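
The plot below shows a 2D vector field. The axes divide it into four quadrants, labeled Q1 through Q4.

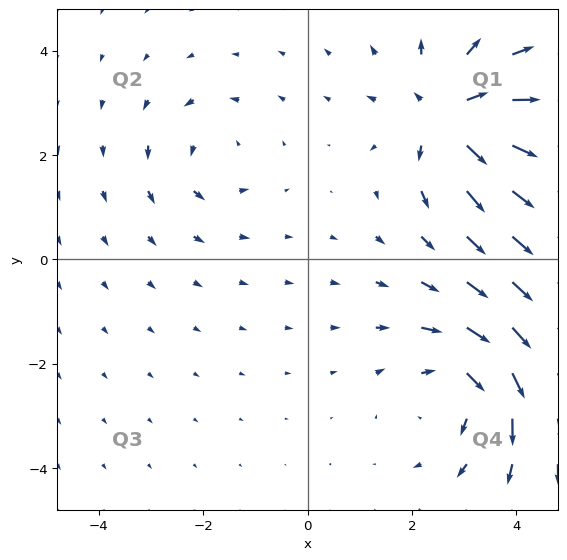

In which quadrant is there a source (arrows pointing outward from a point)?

Q1

The source sits at approximately (2.7, 2.8), which lies in quadrant Q1. The divergence there is about +5, positive as expected for a source.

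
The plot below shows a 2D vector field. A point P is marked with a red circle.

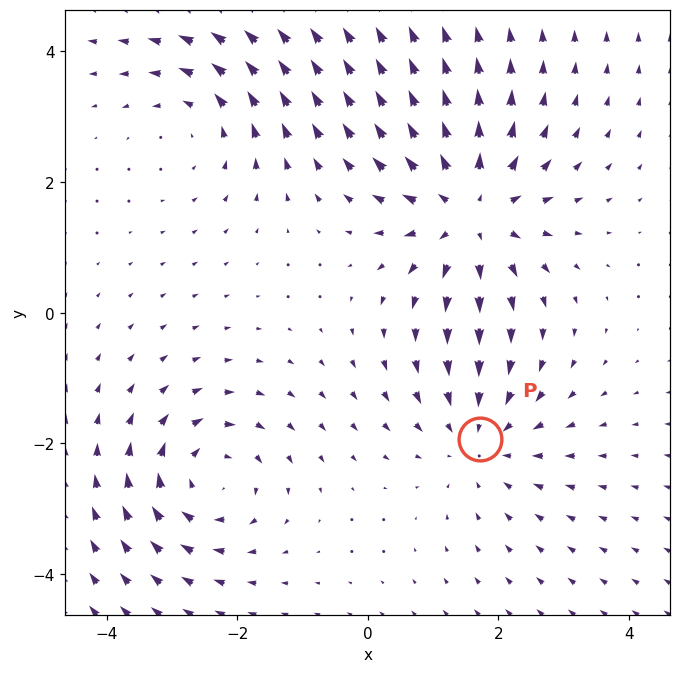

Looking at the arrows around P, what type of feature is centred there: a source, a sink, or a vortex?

At P (1.7, -1.9) the arrows converge inward. Divergence about -3, curl ≈0 — negative divergence with near-zero curl is a sink.

sink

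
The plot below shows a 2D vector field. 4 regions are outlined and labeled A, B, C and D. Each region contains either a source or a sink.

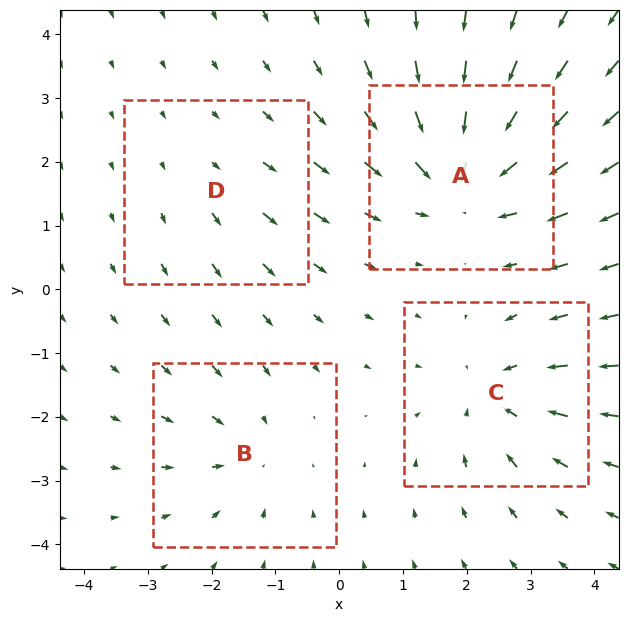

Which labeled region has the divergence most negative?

A

Divergence at each region's feature centre — A: about -6, B: about -3, C: about -4, D: about +2. Region A is most negative.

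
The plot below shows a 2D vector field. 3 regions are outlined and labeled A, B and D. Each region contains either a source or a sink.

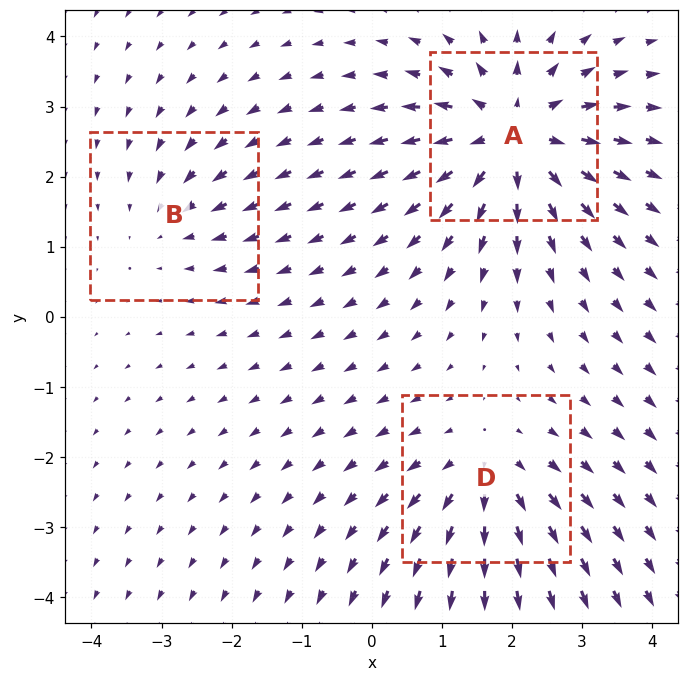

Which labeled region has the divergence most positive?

A

Divergence at each region's feature centre — A: about +5, B: about -2, D: about +3. Region A is most positive.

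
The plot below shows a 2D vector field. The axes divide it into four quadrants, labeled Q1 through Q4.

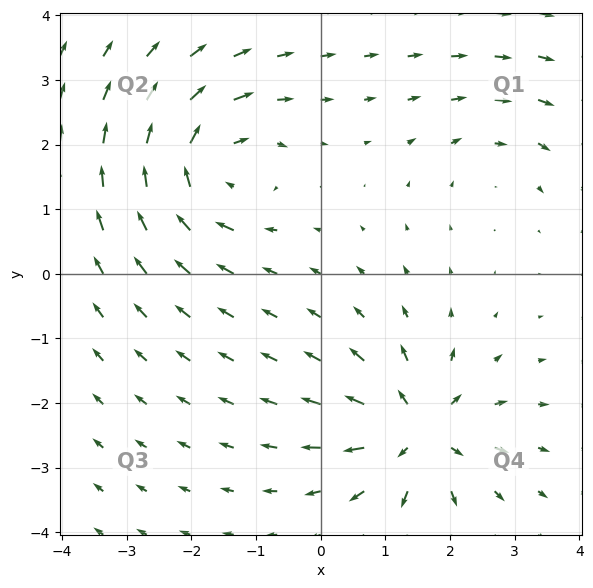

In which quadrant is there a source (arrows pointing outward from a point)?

Q4

The source sits at approximately (1.5, -2.4), which lies in quadrant Q4. The divergence there is about +7, positive as expected for a source.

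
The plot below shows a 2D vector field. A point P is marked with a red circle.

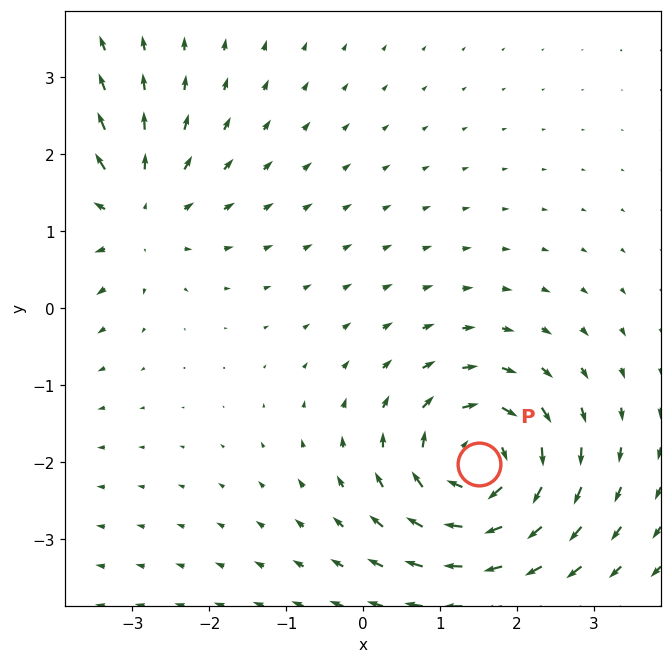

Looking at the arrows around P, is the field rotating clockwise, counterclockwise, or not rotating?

Near P at (1.5, -2.0) the arrows circulate clockwise. The curl (z-component) there is about -6; negative curl means clockwise rotation.

clockwise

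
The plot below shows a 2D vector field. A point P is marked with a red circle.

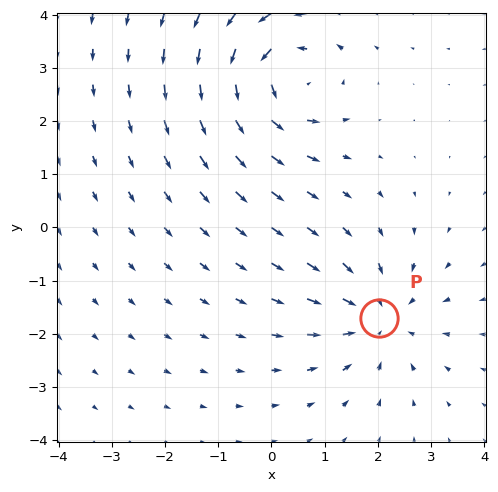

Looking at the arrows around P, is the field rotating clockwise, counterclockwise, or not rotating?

Near P at (2.0, -1.7) the arrows show no circulation. The curl there is ≈0.

not rotating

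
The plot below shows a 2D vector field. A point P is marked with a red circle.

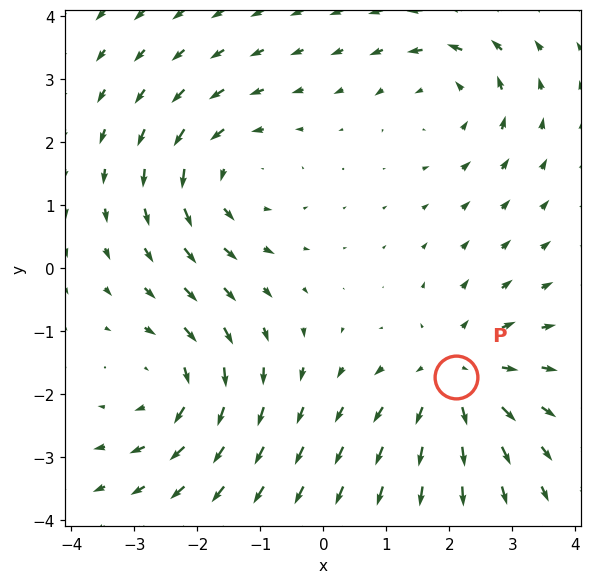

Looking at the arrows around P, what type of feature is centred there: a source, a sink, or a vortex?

source

At P (2.1, -1.7) the arrows spread outward. Divergence about +4, curl ≈0 — positive divergence with near-zero curl is a source.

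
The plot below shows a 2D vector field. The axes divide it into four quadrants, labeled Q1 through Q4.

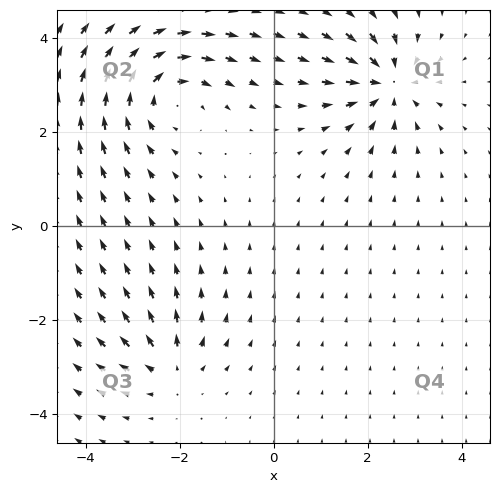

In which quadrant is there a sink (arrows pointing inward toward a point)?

The sink sits at approximately (2.4, 3.0), which lies in quadrant Q1. The divergence there is about -5, negative as expected for a sink.

Q1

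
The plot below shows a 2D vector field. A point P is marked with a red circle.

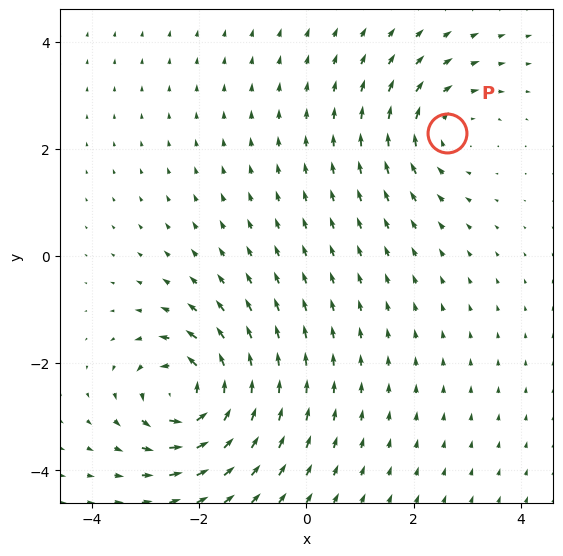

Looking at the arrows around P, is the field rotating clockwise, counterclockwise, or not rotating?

clockwise

Near P at (2.6, 2.3) the arrows circulate clockwise. The curl (z-component) there is about -2; negative curl means clockwise rotation.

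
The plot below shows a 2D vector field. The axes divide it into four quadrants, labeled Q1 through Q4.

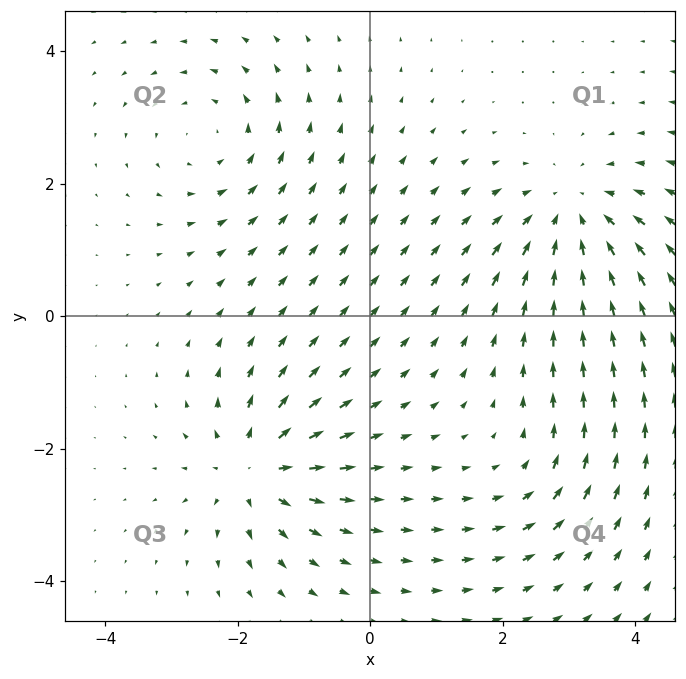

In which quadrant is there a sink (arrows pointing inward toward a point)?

The sink sits at approximately (3.1, 1.5), which lies in quadrant Q1. The divergence there is about -4, negative as expected for a sink.

Q1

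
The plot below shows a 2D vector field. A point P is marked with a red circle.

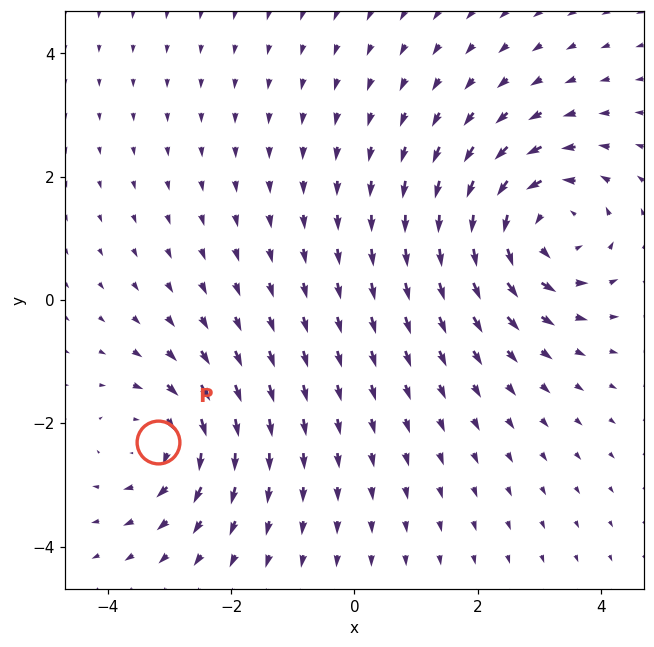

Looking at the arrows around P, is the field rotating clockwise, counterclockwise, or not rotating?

Near P at (-3.2, -2.3) the arrows circulate clockwise. The curl (z-component) there is about -4; negative curl means clockwise rotation.

clockwise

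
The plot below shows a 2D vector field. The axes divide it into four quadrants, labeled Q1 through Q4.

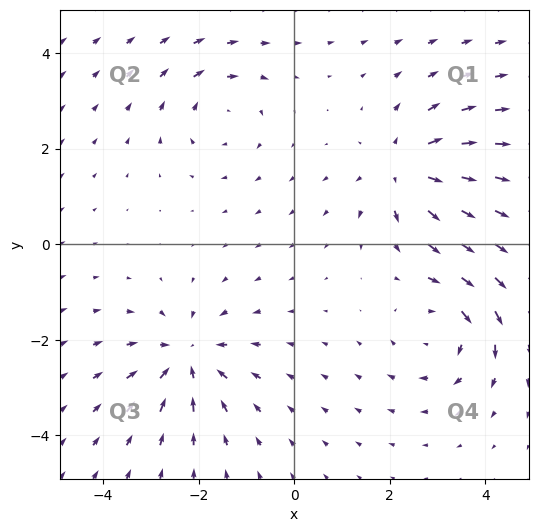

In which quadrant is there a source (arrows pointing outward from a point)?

Q1

The source sits at approximately (2.3, 1.6), which lies in quadrant Q1. The divergence there is about +4, positive as expected for a source.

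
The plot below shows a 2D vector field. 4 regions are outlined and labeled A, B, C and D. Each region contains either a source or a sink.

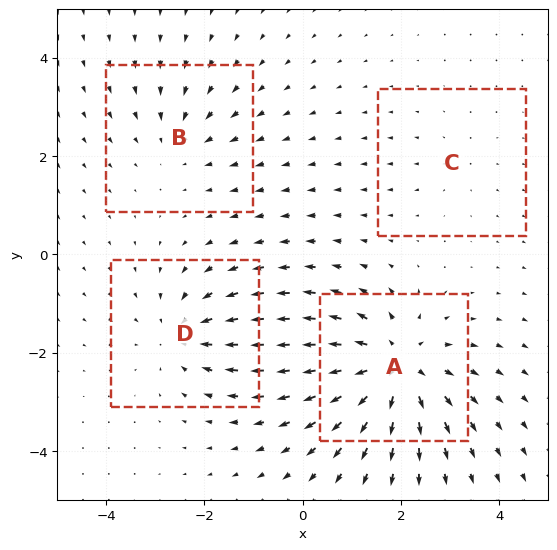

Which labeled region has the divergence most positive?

A

Divergence at each region's feature centre — A: about +7, B: about -3, C: about +2, D: about -4. Region A is most positive.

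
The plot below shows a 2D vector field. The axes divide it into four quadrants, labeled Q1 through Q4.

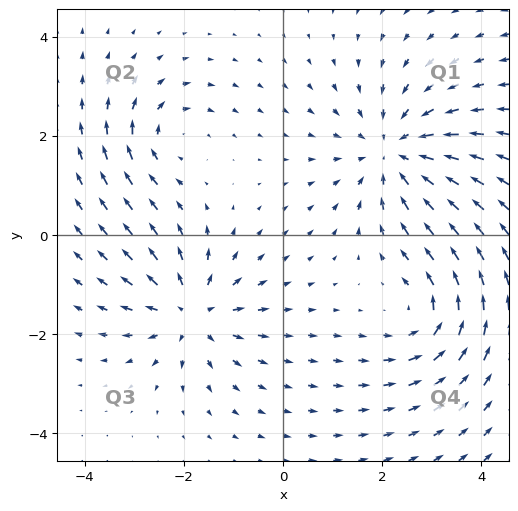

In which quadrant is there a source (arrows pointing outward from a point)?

Q3

The source sits at approximately (-1.8, -1.6), which lies in quadrant Q3. The divergence there is about +4, positive as expected for a source.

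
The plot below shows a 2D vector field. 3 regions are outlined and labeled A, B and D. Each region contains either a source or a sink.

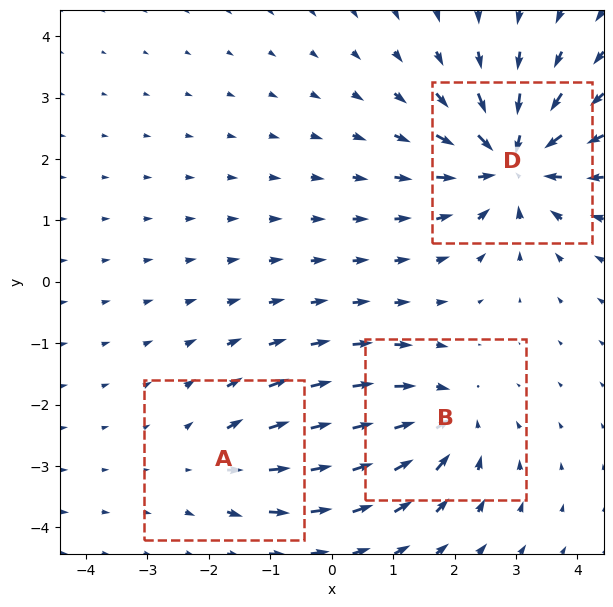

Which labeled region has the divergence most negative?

D

Divergence at each region's feature centre — A: about +2, B: about -3, D: about -5. Region D is most negative.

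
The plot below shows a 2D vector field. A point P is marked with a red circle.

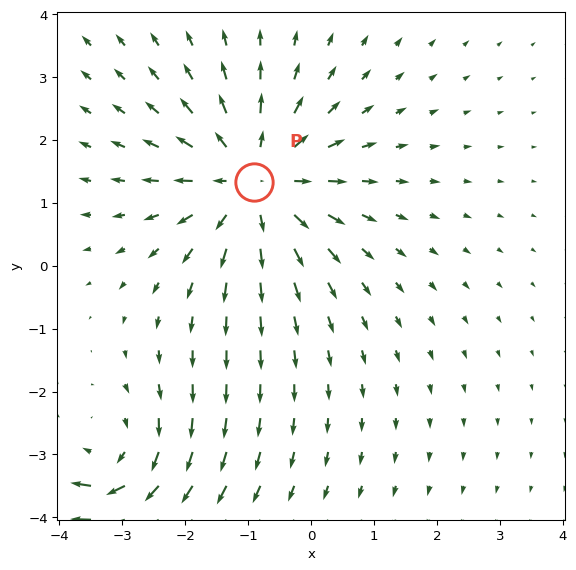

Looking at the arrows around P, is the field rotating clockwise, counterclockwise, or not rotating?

Near P at (-0.9, 1.3) the arrows show no circulation. The curl there is ≈0.

not rotating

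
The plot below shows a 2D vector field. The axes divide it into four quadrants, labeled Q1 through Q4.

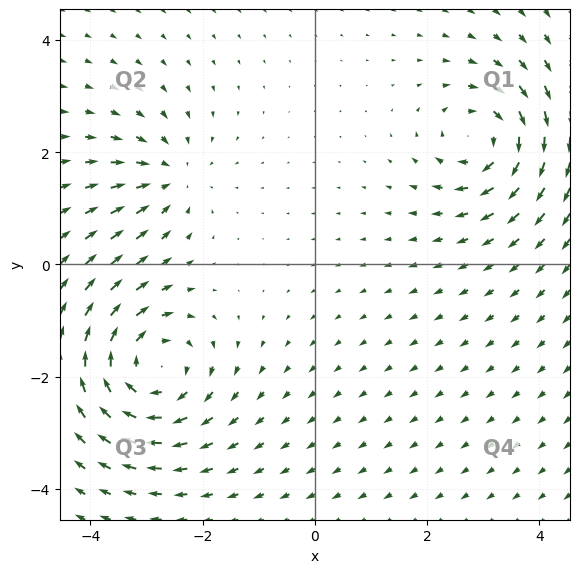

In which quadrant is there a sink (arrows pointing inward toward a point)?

The sink sits at approximately (-2.6, 1.6), which lies in quadrant Q2. The divergence there is about -3, negative as expected for a sink.

Q2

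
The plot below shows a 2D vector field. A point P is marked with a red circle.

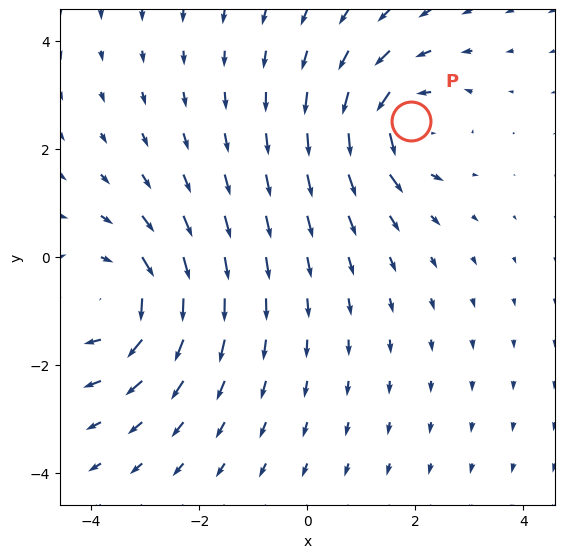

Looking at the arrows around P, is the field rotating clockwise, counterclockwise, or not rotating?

counterclockwise

Near P at (1.9, 2.5) the arrows circulate counterclockwise. The curl (z-component) there is about +5; positive curl means counterclockwise rotation.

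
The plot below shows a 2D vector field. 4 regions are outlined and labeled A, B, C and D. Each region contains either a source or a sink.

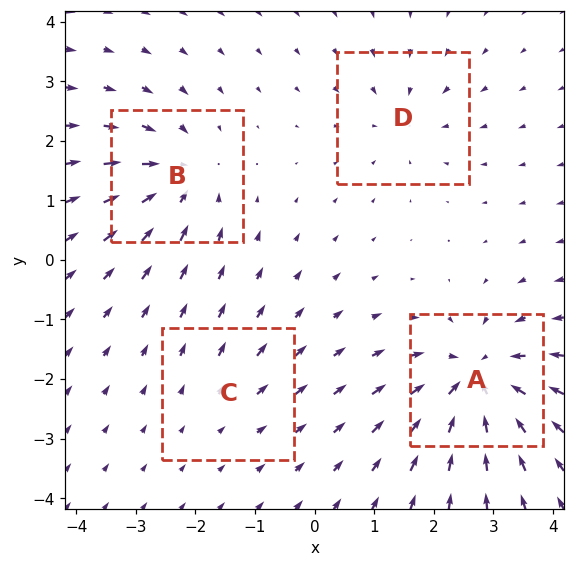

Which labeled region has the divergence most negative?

Divergence at each region's feature centre — A: about -8, B: about -6, C: about +2, D: about -4. Region A is most negative.

A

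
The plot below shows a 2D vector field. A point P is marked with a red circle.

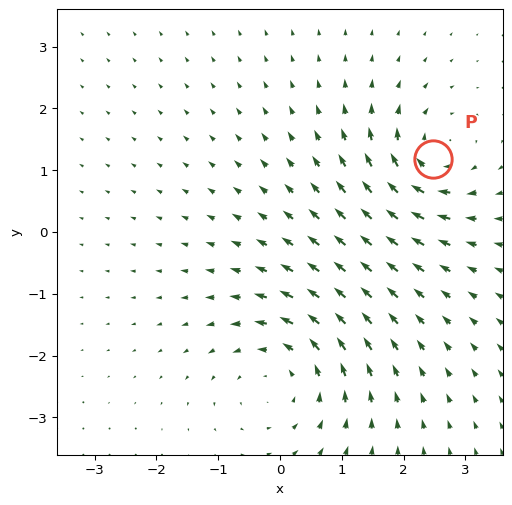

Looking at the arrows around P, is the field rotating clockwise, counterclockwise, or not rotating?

Near P at (2.5, 1.2) the arrows circulate clockwise. The curl (z-component) there is about -5; negative curl means clockwise rotation.

clockwise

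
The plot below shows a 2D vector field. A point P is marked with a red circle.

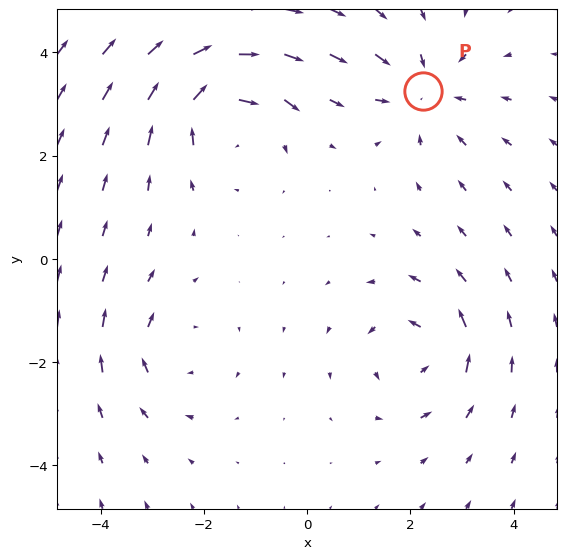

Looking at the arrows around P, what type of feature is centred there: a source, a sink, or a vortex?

At P (2.3, 3.3) the arrows converge inward. Divergence about -4, curl ≈0 — negative divergence with near-zero curl is a sink.

sink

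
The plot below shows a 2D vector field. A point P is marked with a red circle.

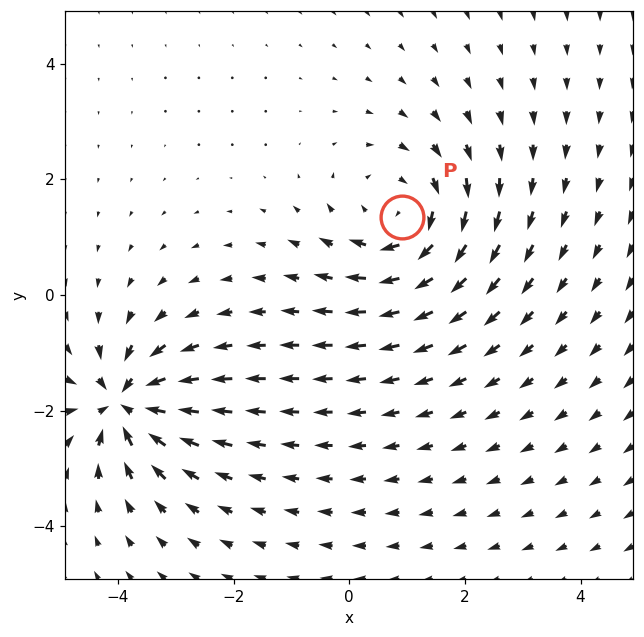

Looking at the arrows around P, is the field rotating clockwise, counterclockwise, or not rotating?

Near P at (0.9, 1.4) the arrows circulate clockwise. The curl (z-component) there is about -3; negative curl means clockwise rotation.

clockwise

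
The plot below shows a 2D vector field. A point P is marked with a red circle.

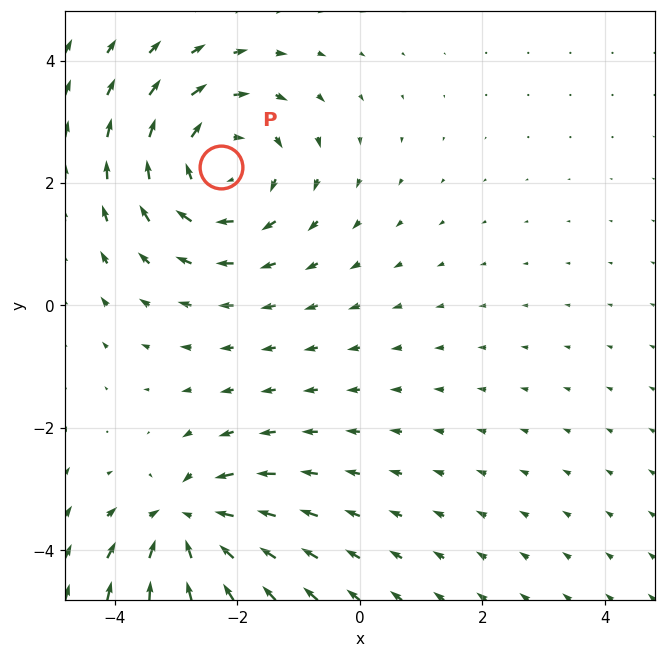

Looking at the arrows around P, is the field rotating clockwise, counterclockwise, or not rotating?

clockwise

Near P at (-2.3, 2.3) the arrows circulate clockwise. The curl (z-component) there is about -4; negative curl means clockwise rotation.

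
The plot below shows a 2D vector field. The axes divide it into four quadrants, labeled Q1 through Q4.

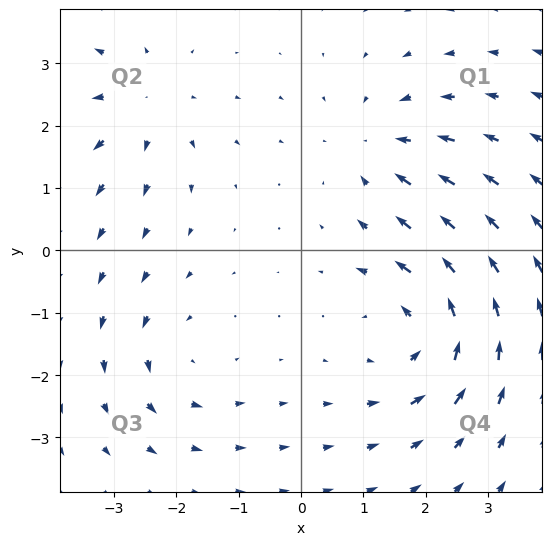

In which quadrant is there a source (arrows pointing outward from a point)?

The source sits at approximately (-2.5, 2.4), which lies in quadrant Q2. The divergence there is about +3, positive as expected for a source.

Q2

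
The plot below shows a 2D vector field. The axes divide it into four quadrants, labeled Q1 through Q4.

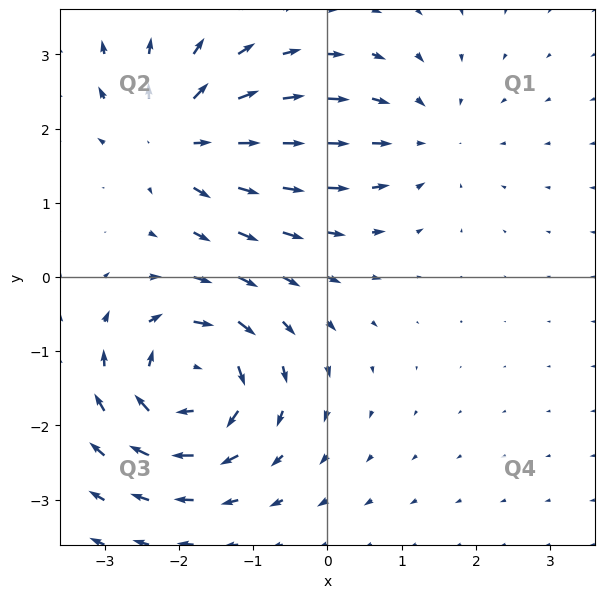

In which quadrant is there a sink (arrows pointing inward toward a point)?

Q1

The sink sits at approximately (1.3, 1.9), which lies in quadrant Q1. The divergence there is about -3, negative as expected for a sink.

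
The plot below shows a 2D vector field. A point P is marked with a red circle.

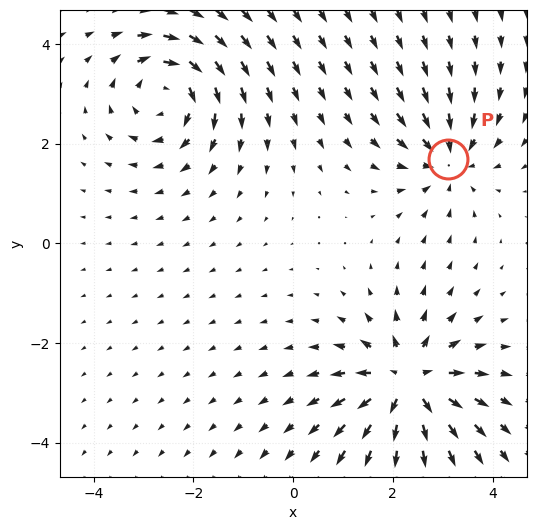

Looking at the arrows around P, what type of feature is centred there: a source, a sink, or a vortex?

sink

At P (3.1, 1.7) the arrows converge inward. Divergence about -4, curl ≈0 — negative divergence with near-zero curl is a sink.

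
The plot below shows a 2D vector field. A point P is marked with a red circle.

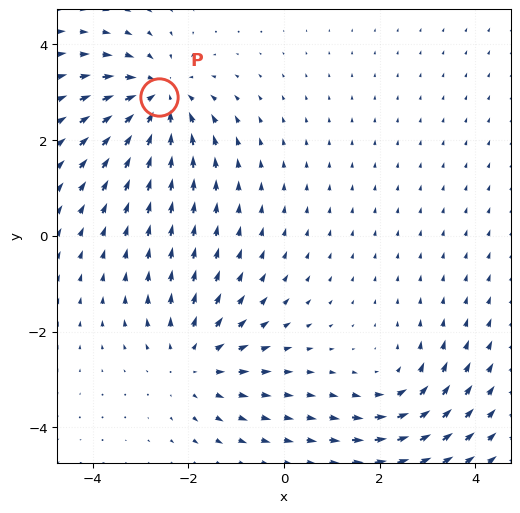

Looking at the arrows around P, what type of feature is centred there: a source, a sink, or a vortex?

At P (-2.6, 2.9) the arrows converge inward. Divergence about -4, curl ≈0 — negative divergence with near-zero curl is a sink.

sink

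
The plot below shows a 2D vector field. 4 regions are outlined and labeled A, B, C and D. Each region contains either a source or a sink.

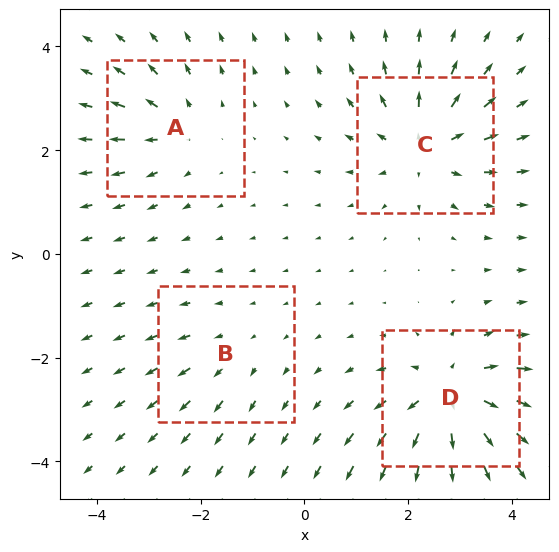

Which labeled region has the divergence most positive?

D

Divergence at each region's feature centre — A: about +4, B: about +2, C: about +6, D: about +7. Region D is most positive.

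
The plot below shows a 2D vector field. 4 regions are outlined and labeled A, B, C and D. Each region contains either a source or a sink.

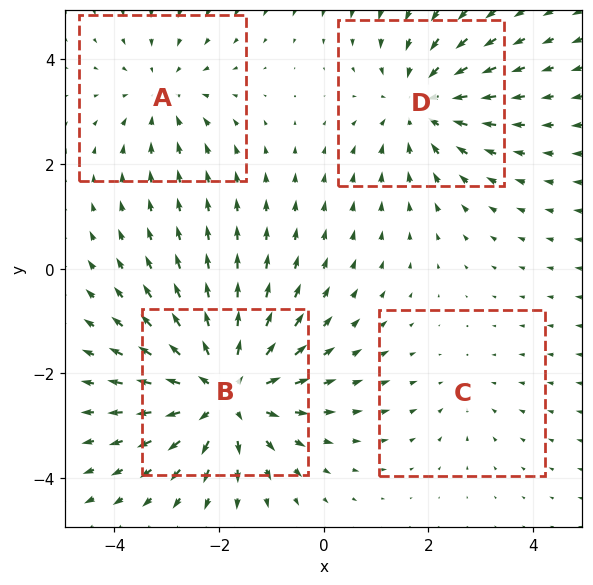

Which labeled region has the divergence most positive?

Divergence at each region's feature centre — A: about -3, B: about +6, C: about -2, D: about -4. Region B is most positive.

B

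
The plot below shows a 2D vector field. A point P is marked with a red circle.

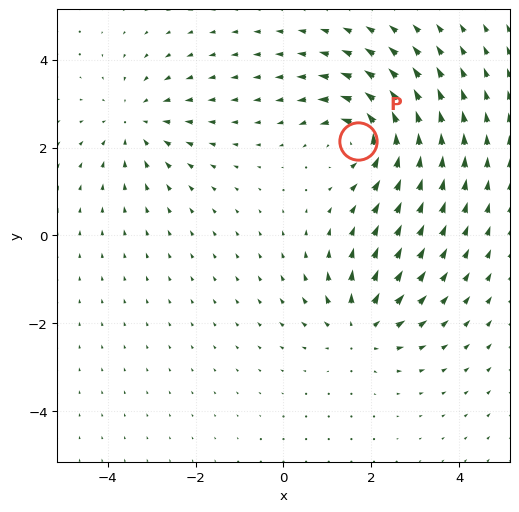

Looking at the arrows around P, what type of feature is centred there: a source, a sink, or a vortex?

At P (1.7, 2.2) the arrows circulate counterclockwise. Divergence ≈0, curl about +6 — near-zero divergence with nonzero curl is a vortex.

vortex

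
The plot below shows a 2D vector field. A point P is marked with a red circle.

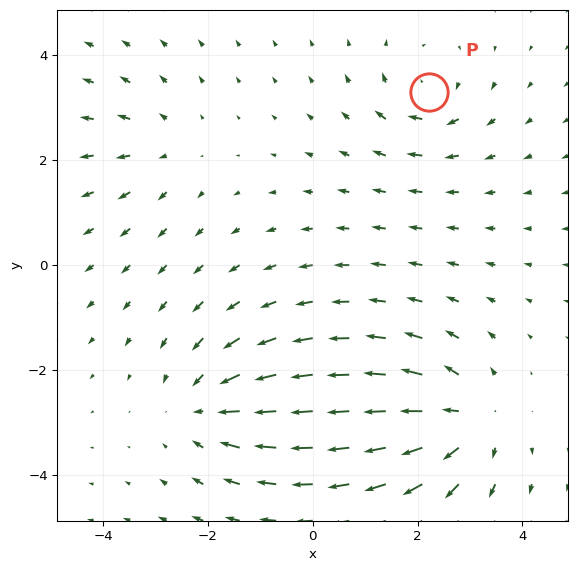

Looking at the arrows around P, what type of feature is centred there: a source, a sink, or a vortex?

vortex

At P (2.2, 3.3) the arrows circulate clockwise. Divergence ≈0, curl about -4 — near-zero divergence with nonzero curl is a vortex.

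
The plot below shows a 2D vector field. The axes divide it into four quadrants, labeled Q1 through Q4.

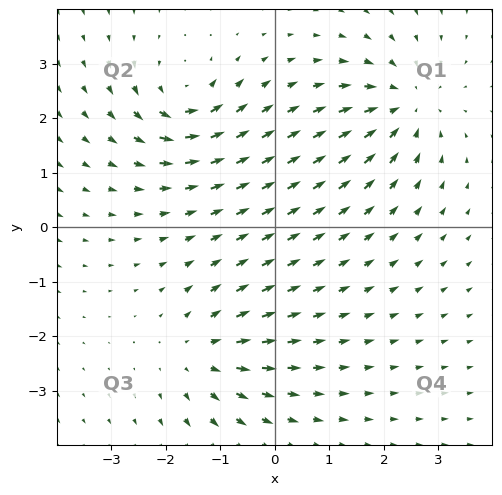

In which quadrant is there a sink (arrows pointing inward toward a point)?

The sink sits at approximately (2.4, 2.2), which lies in quadrant Q1. The divergence there is about -5, negative as expected for a sink.

Q1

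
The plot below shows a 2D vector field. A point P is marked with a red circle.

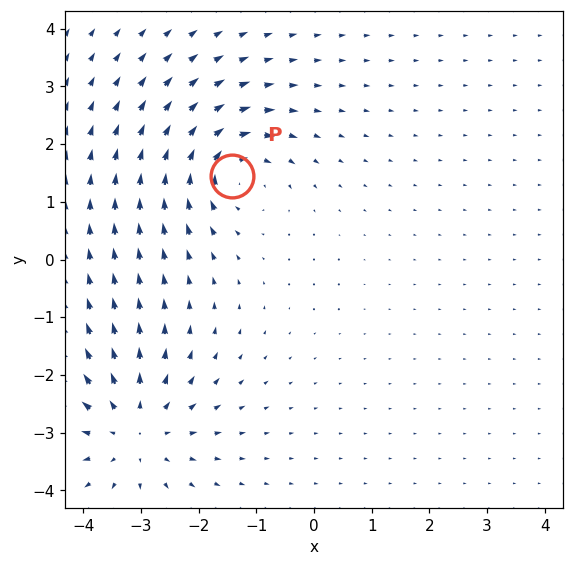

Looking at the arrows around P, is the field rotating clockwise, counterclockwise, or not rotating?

clockwise

Near P at (-1.4, 1.5) the arrows circulate clockwise. The curl (z-component) there is about -3; negative curl means clockwise rotation.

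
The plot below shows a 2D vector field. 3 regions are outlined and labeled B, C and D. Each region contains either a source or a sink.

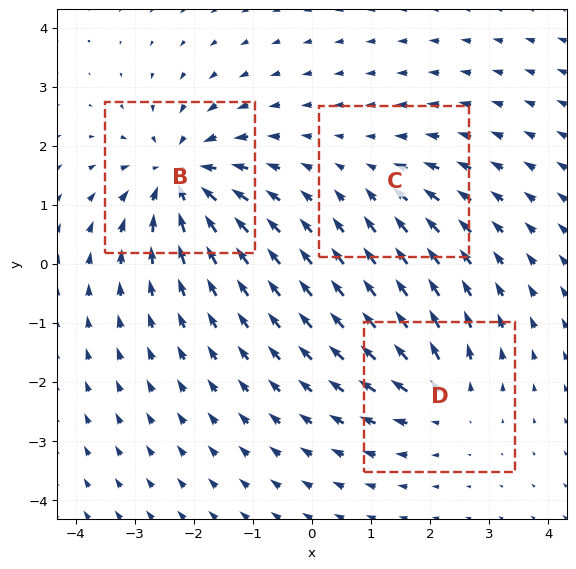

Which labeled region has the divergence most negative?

Divergence at each region's feature centre — B: about -6, C: about -2, D: about +4. Region B is most negative.

B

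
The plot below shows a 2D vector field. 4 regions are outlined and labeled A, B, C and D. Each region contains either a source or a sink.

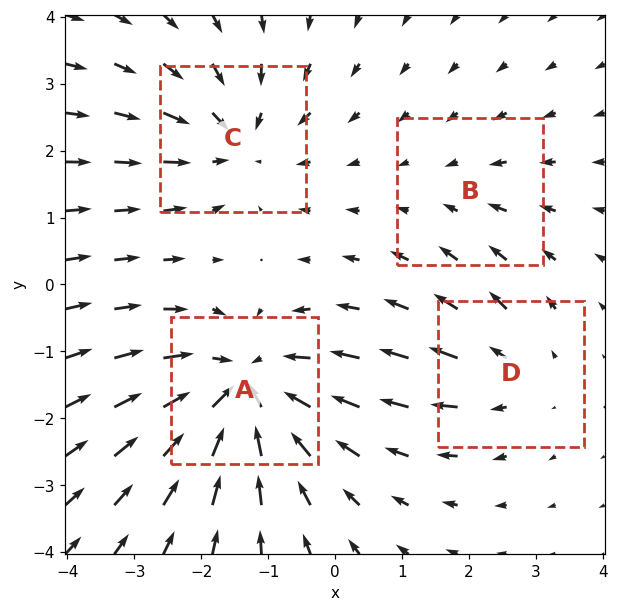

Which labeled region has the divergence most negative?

Divergence at each region's feature centre — A: about -6, B: about -2, C: about -4, D: about +3. Region A is most negative.

A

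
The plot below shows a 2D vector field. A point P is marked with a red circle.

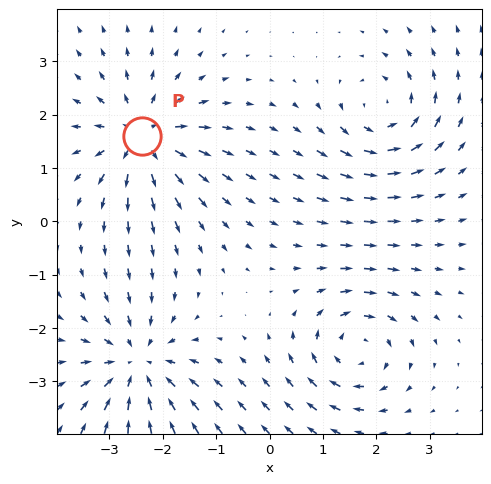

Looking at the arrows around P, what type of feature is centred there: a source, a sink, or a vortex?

source

At P (-2.4, 1.6) the arrows spread outward. Divergence about +5, curl ≈0 — positive divergence with near-zero curl is a source.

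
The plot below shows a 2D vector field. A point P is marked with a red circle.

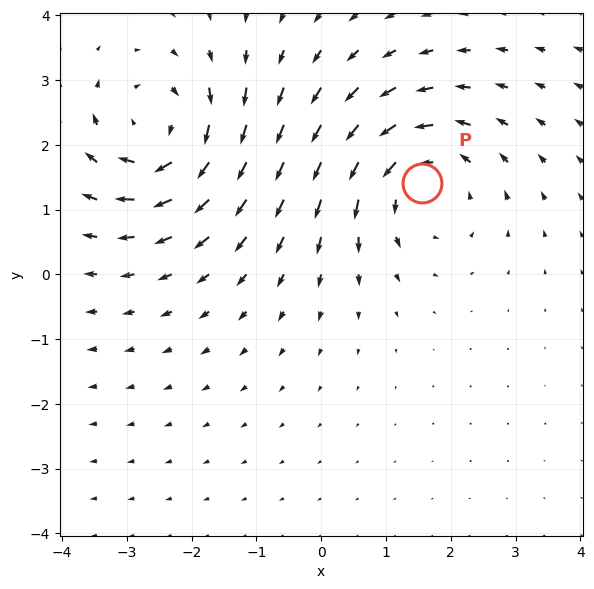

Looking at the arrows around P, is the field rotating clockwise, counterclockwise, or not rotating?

counterclockwise

Near P at (1.6, 1.4) the arrows circulate counterclockwise. The curl (z-component) there is about +2; positive curl means counterclockwise rotation.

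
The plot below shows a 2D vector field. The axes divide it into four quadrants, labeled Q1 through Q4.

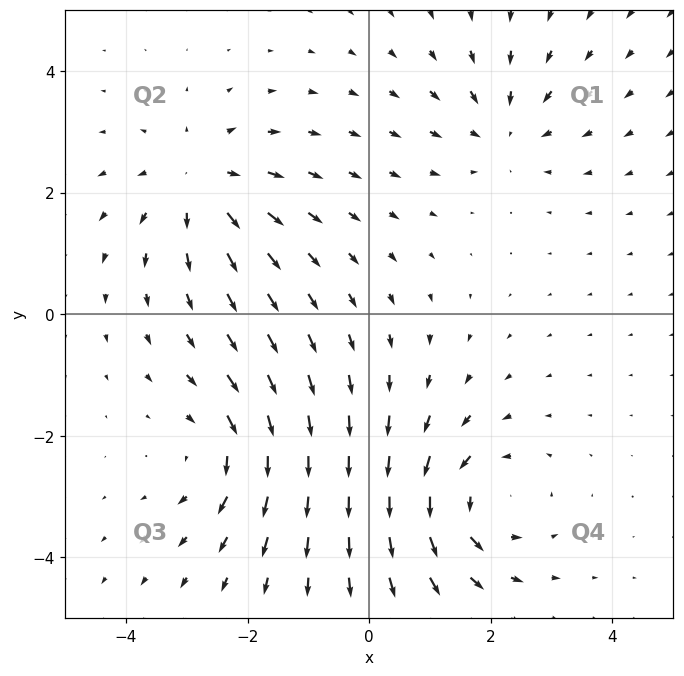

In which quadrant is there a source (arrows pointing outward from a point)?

The source sits at approximately (-2.8, 2.2), which lies in quadrant Q2. The divergence there is about +4, positive as expected for a source.

Q2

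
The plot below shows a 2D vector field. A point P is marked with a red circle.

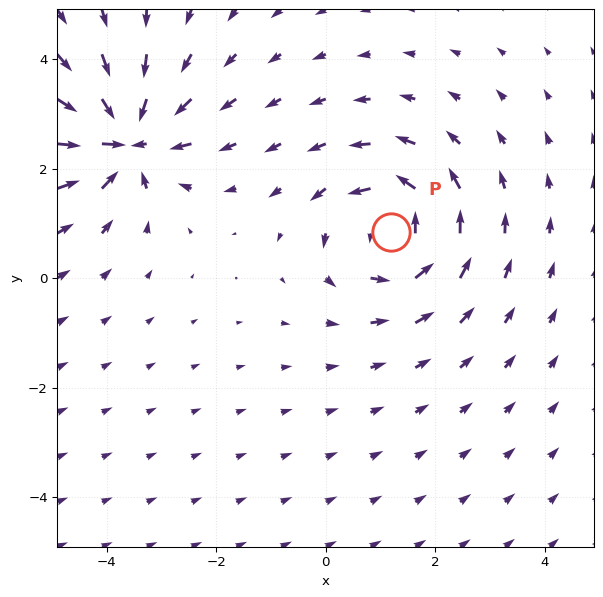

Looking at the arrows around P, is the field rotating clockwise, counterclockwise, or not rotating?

Near P at (1.2, 0.8) the arrows circulate counterclockwise. The curl (z-component) there is about +5; positive curl means counterclockwise rotation.

counterclockwise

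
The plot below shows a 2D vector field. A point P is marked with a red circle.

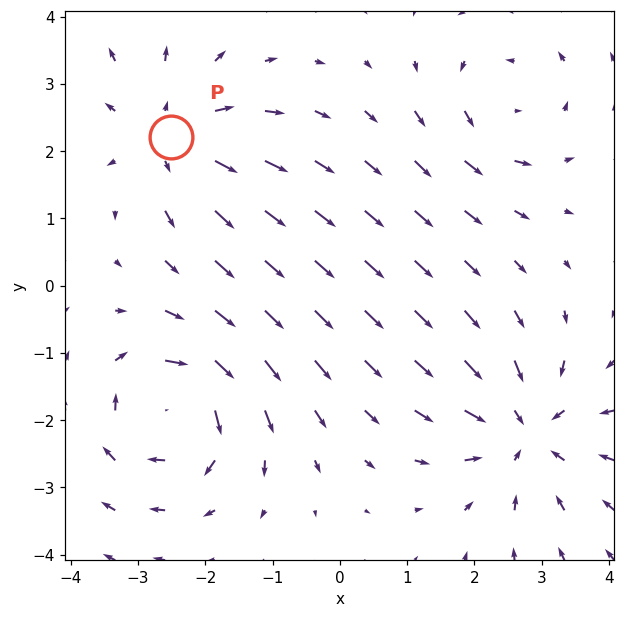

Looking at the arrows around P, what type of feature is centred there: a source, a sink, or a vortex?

At P (-2.5, 2.2) the arrows spread outward. Divergence about +4, curl ≈0 — positive divergence with near-zero curl is a source.

source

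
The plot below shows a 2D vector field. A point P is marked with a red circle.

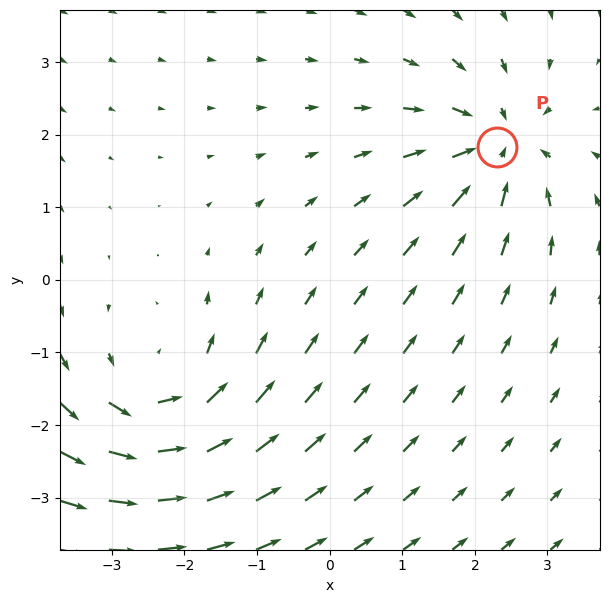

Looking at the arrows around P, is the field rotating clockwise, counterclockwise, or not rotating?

Near P at (2.3, 1.8) the arrows show no circulation. The curl there is ≈0.

not rotating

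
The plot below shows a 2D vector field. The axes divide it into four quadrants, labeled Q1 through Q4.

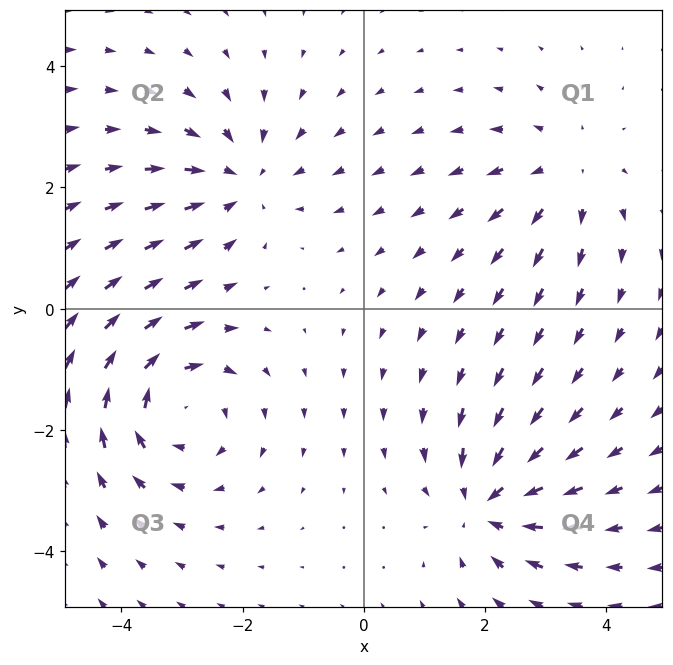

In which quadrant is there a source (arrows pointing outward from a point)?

Q1

The source sits at approximately (3.3, 2.2), which lies in quadrant Q1. The divergence there is about +3, positive as expected for a source.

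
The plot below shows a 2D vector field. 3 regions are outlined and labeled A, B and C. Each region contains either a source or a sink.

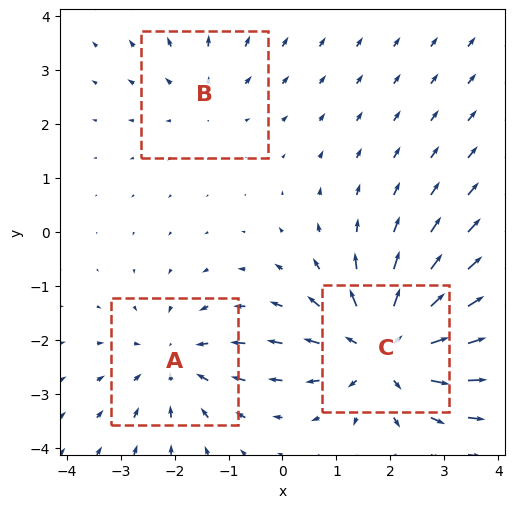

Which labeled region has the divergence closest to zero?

B

Divergence at each region's feature centre — A: about -3, B: about +2, C: about +5. Region B is closest to zero.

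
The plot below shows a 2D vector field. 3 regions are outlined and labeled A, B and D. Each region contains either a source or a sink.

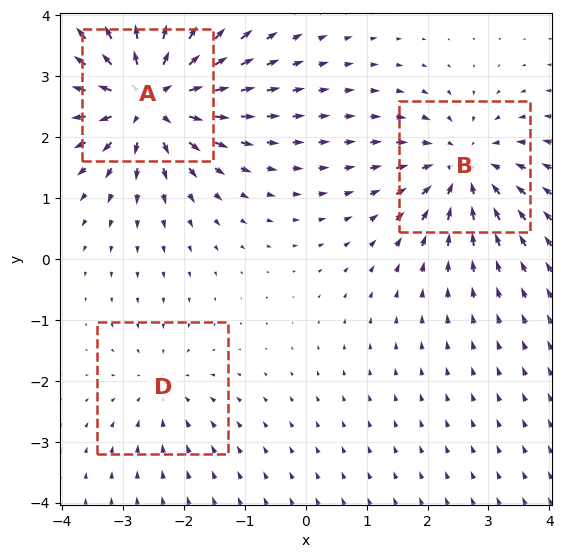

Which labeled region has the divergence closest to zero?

Divergence at each region's feature centre — A: about +5, B: about -4, D: about -2. Region D is closest to zero.

D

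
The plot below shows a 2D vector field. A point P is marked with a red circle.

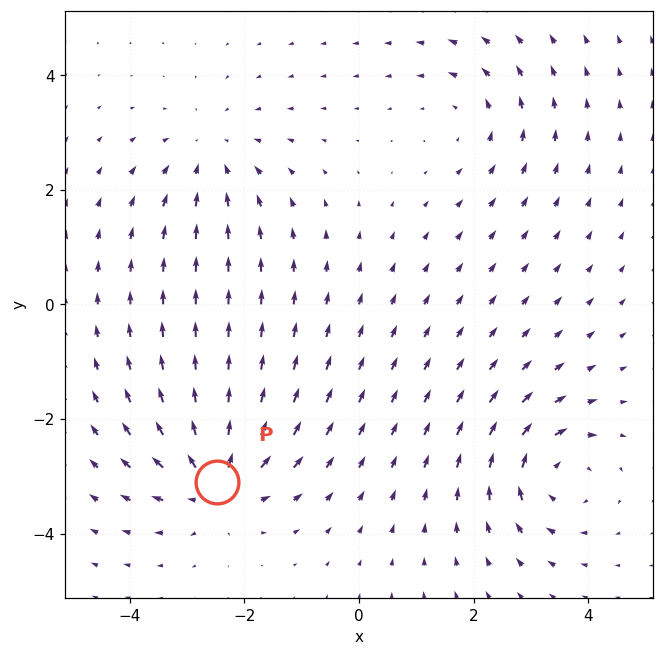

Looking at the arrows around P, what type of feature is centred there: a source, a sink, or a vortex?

source

At P (-2.5, -3.1) the arrows spread outward. Divergence about +6, curl ≈0 — positive divergence with near-zero curl is a source.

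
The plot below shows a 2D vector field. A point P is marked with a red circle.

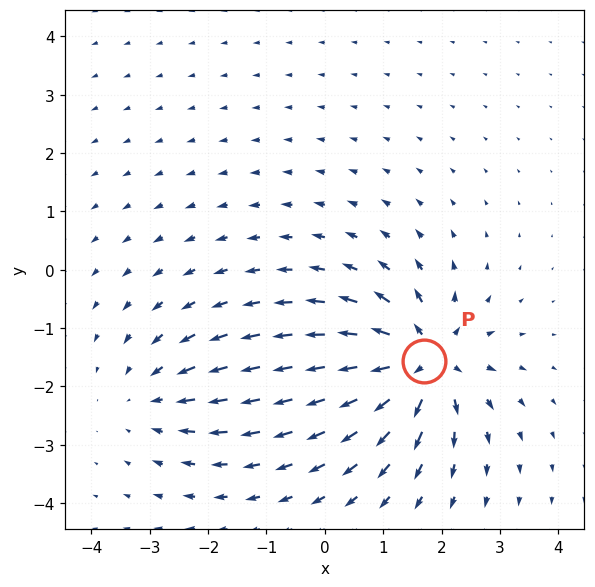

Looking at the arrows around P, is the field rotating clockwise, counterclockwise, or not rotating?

not rotating

Near P at (1.7, -1.6) the arrows show no circulation. The curl there is ≈0.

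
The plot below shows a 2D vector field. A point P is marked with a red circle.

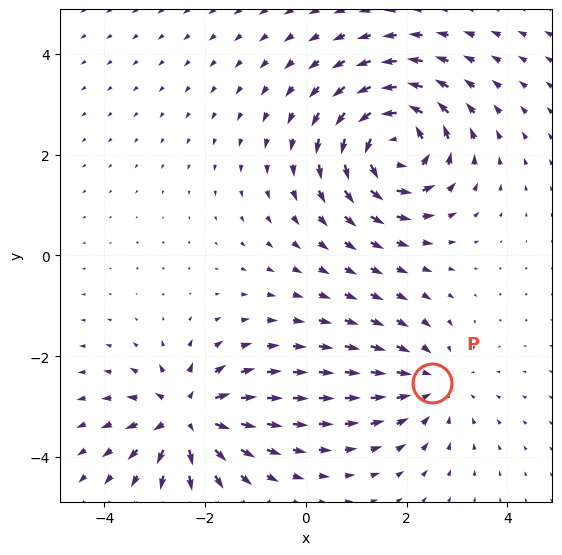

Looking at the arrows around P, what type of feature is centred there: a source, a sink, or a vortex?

sink

At P (2.5, -2.5) the arrows converge inward. Divergence about -3, curl ≈0 — negative divergence with near-zero curl is a sink.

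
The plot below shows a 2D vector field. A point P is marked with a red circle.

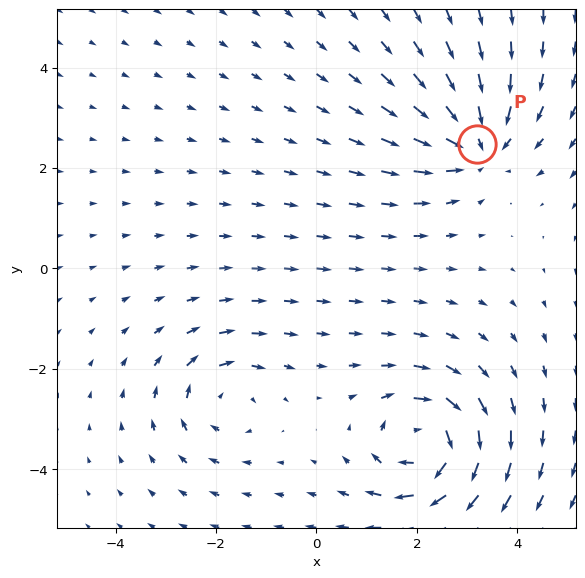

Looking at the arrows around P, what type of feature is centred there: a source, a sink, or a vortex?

At P (3.2, 2.5) the arrows converge inward. Divergence about -5, curl ≈0 — negative divergence with near-zero curl is a sink.

sink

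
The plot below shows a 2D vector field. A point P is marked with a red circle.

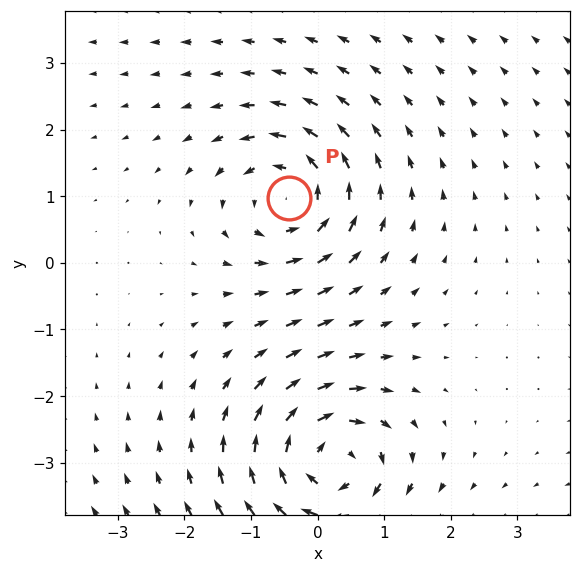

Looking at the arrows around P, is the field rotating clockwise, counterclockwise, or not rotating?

counterclockwise

Near P at (-0.4, 1.0) the arrows circulate counterclockwise. The curl (z-component) there is about +4; positive curl means counterclockwise rotation.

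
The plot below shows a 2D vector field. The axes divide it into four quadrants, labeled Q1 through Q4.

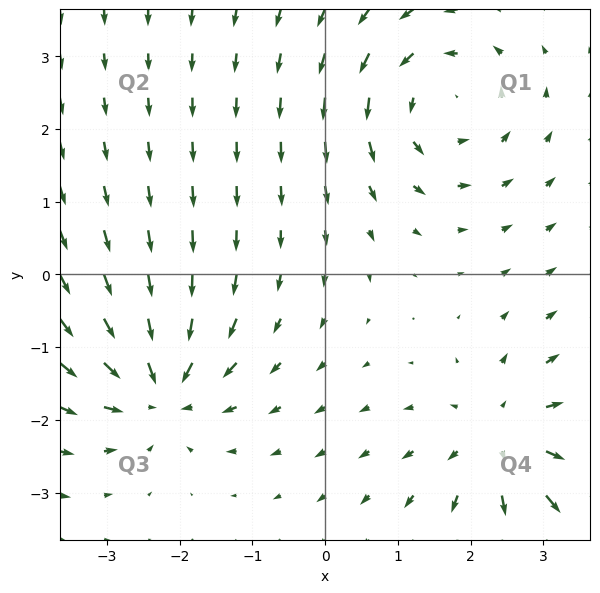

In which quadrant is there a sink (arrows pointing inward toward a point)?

Q3

The sink sits at approximately (-2.3, -1.6), which lies in quadrant Q3. The divergence there is about -5, negative as expected for a sink.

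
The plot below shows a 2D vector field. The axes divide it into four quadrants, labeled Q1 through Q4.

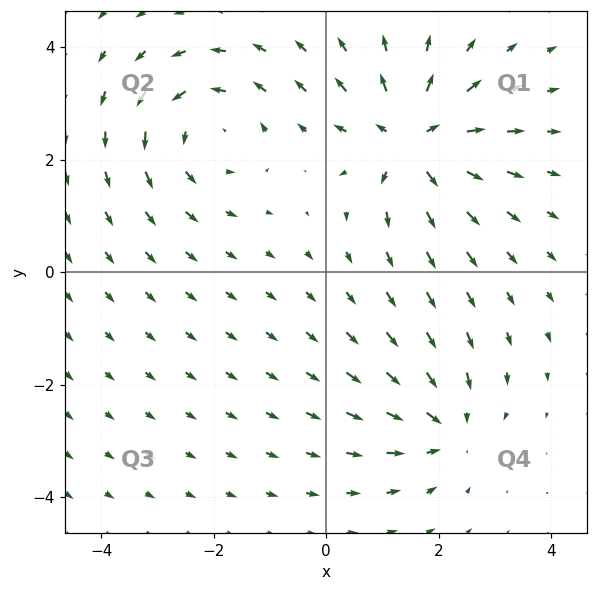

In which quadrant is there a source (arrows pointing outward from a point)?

The source sits at approximately (1.5, 2.3), which lies in quadrant Q1. The divergence there is about +5, positive as expected for a source.

Q1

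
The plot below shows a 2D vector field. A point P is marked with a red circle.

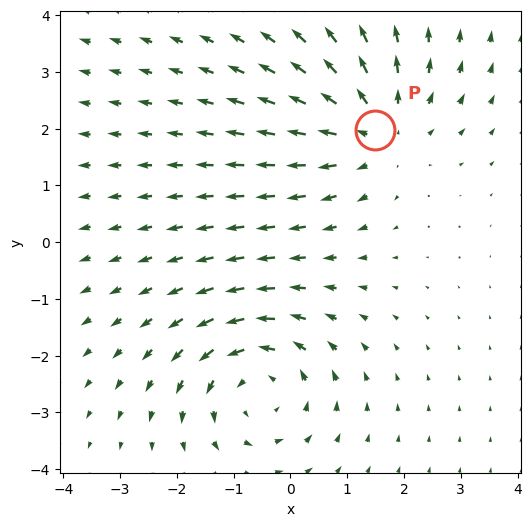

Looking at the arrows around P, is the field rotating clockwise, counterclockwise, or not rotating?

not rotating

Near P at (1.5, 2.0) the arrows show no circulation. The curl there is ≈0.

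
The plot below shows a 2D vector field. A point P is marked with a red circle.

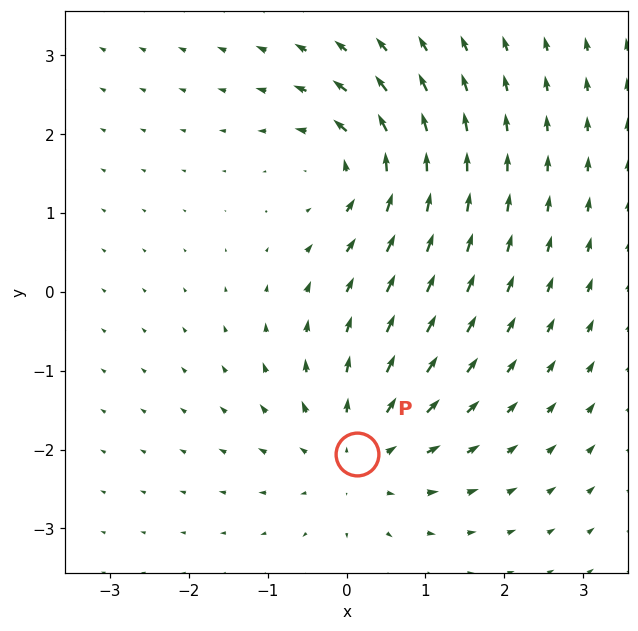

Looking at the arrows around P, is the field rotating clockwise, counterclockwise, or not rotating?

Near P at (0.1, -2.1) the arrows show no circulation. The curl there is ≈0.

not rotating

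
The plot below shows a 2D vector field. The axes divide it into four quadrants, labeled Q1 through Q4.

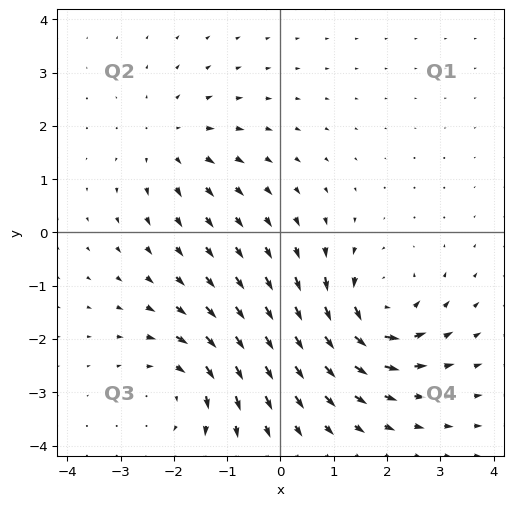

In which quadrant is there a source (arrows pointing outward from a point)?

The source sits at approximately (-2.1, 1.7), which lies in quadrant Q2. The divergence there is about +3, positive as expected for a source.

Q2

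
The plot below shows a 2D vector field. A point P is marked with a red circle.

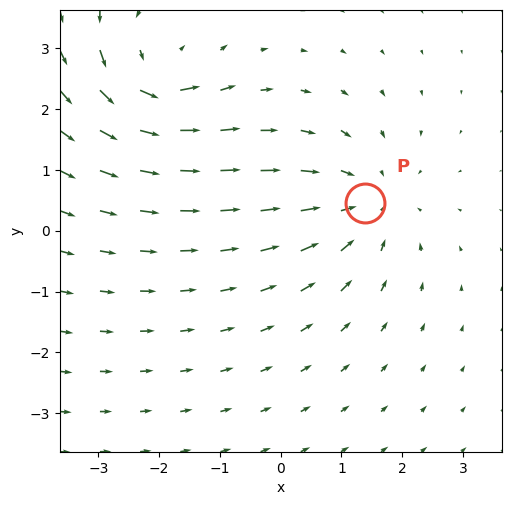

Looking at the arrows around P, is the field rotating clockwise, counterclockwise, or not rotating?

Near P at (1.4, 0.5) the arrows show no circulation. The curl there is ≈0.

not rotating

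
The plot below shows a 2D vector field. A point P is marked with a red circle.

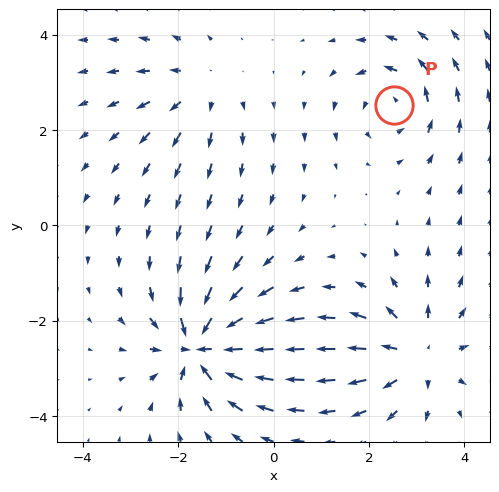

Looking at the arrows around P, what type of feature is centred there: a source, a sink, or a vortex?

At P (2.5, 2.5) the arrows circulate counterclockwise. Divergence ≈0, curl about +4 — near-zero divergence with nonzero curl is a vortex.

vortex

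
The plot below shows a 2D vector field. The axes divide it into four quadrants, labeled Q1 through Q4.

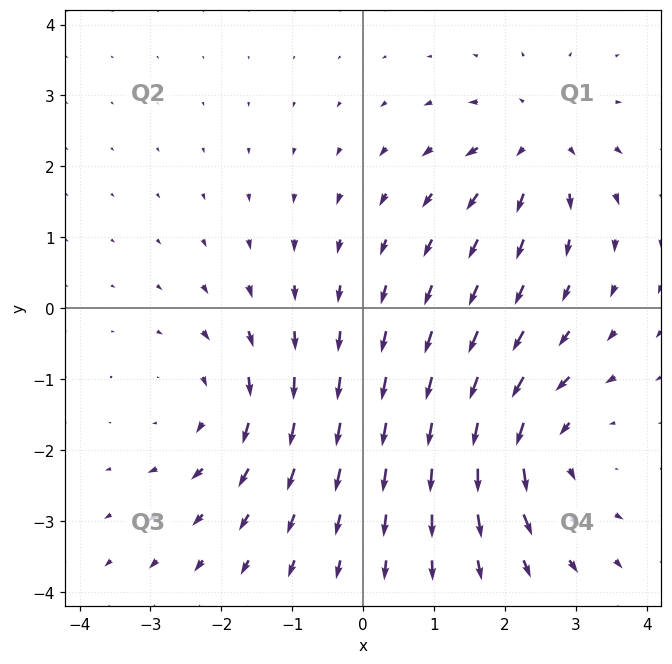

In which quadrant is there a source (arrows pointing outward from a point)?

The source sits at approximately (2.5, 2.3), which lies in quadrant Q1. The divergence there is about +5, positive as expected for a source.

Q1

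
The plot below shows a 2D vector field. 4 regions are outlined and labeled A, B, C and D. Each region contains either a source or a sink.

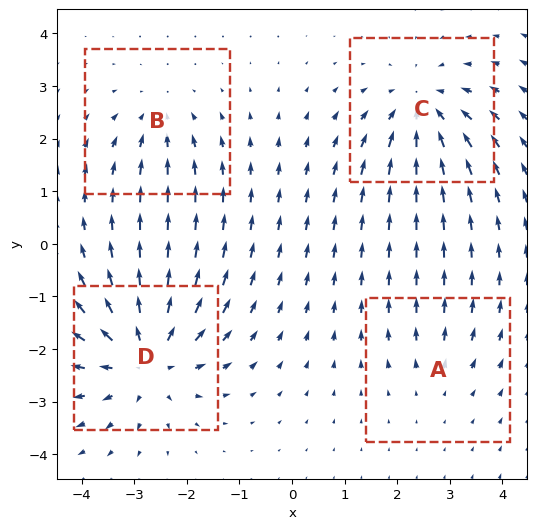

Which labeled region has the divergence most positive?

Divergence at each region's feature centre — A: about +2, B: about -3, C: about -5, D: about +6. Region D is most positive.

D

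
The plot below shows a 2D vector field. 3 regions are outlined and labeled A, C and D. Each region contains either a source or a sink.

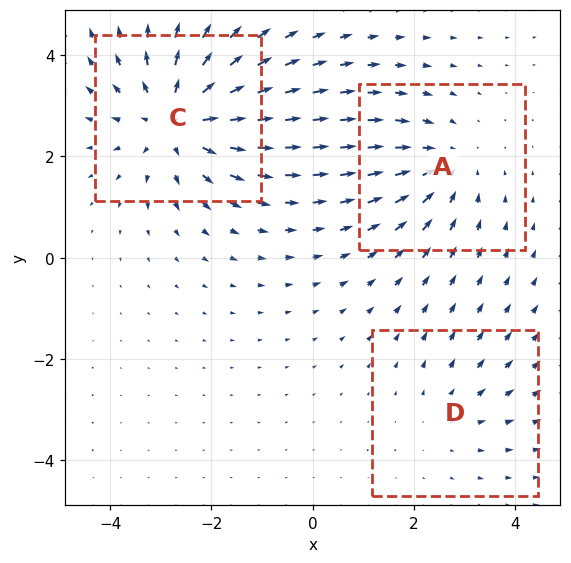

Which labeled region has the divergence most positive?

C

Divergence at each region's feature centre — A: about -3, C: about +4, D: about +2. Region C is most positive.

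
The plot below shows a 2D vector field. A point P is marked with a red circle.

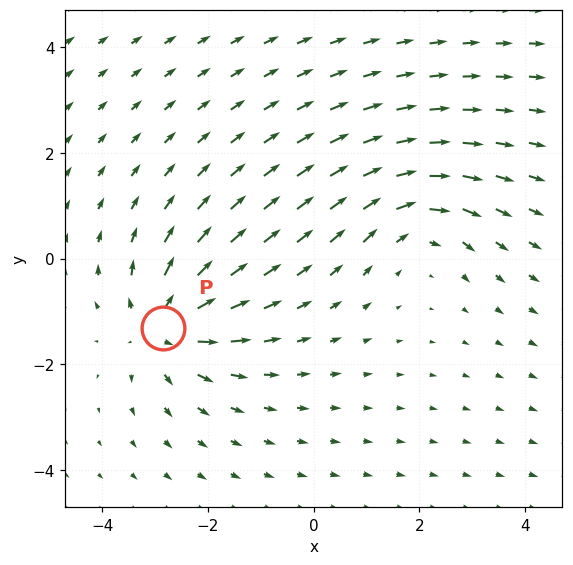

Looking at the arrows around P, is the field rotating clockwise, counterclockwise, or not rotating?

Near P at (-2.8, -1.3) the arrows show no circulation. The curl there is ≈0.

not rotating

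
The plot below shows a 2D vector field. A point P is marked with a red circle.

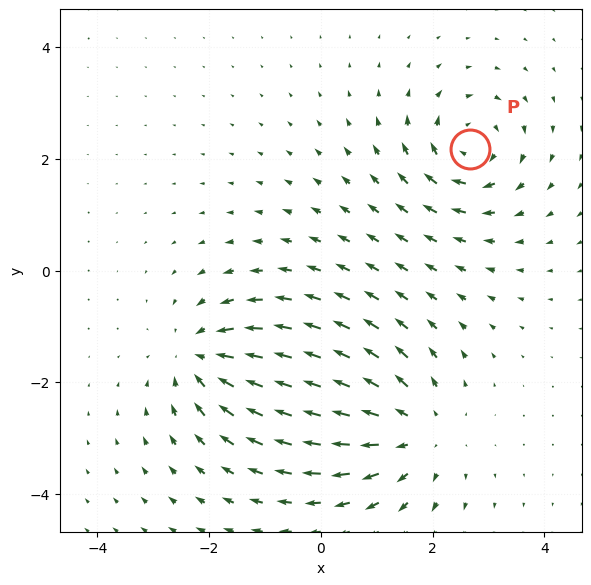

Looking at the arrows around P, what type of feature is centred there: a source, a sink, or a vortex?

At P (2.7, 2.2) the arrows circulate clockwise. Divergence ≈0, curl about -5 — near-zero divergence with nonzero curl is a vortex.

vortex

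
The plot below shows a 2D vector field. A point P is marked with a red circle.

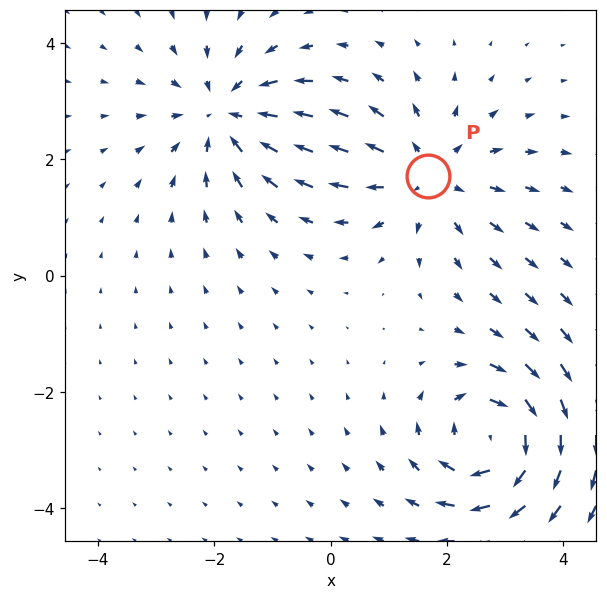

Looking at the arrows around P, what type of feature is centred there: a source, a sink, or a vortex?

At P (1.7, 1.7) the arrows spread outward. Divergence about +4, curl ≈0 — positive divergence with near-zero curl is a source.

source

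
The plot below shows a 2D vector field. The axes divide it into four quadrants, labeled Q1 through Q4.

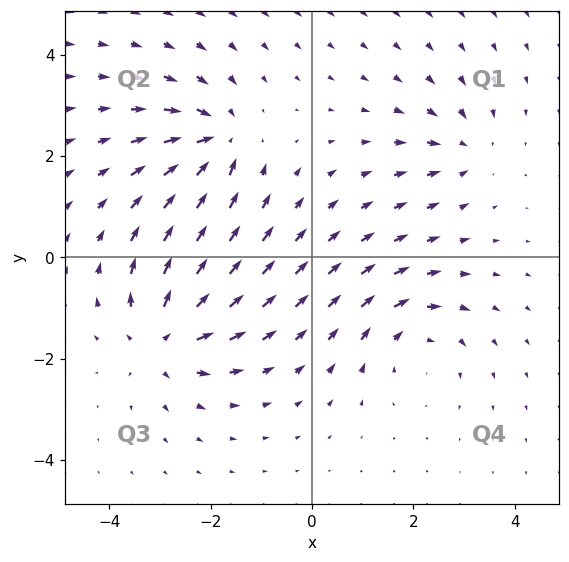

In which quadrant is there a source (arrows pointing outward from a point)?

The source sits at approximately (-2.9, -1.6), which lies in quadrant Q3. The divergence there is about +6, positive as expected for a source.

Q3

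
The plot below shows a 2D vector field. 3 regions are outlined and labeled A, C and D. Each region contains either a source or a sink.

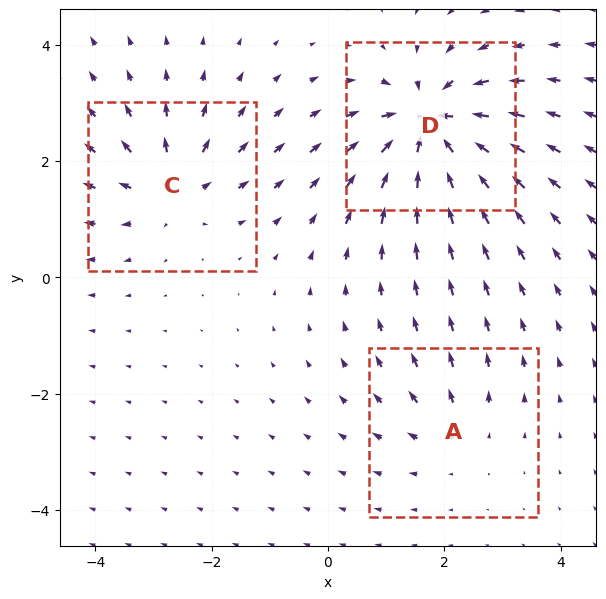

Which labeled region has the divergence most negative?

Divergence at each region's feature centre — A: about +2, C: about +4, D: about -6. Region D is most negative.

D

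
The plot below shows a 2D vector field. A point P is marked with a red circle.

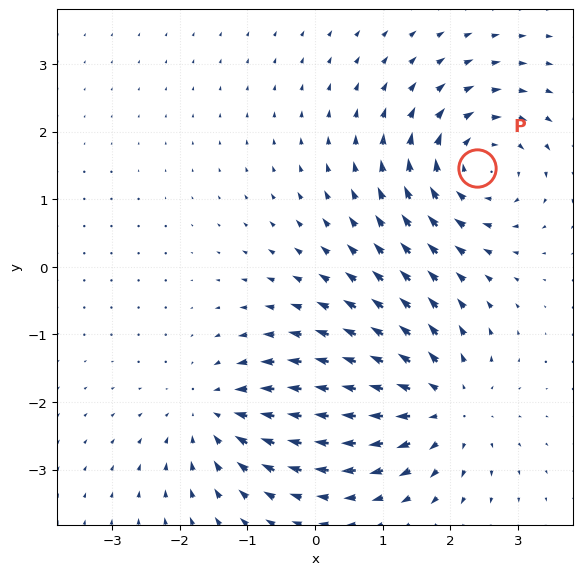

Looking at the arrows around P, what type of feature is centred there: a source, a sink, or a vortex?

vortex

At P (2.4, 1.5) the arrows circulate clockwise. Divergence ≈0, curl about -5 — near-zero divergence with nonzero curl is a vortex.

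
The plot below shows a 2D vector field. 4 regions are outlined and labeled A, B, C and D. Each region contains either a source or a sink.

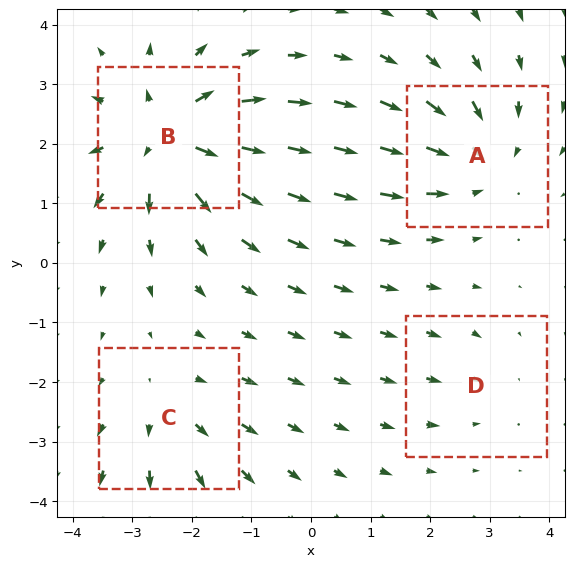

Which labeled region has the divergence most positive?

Divergence at each region's feature centre — A: about -5, B: about +7, C: about +3, D: about -2. Region B is most positive.

B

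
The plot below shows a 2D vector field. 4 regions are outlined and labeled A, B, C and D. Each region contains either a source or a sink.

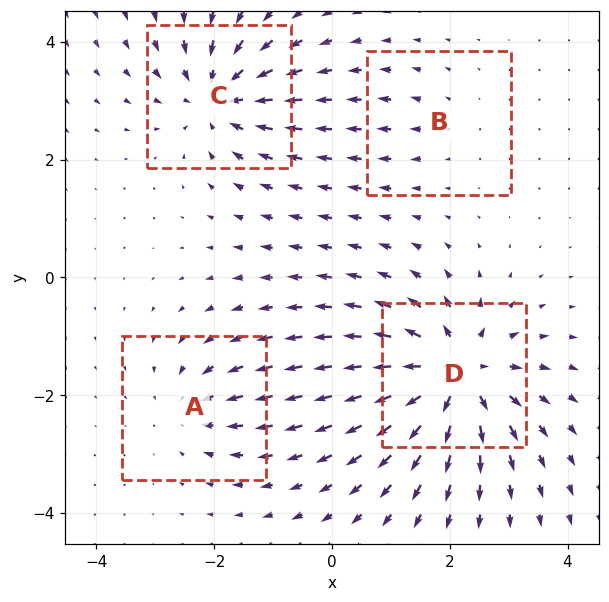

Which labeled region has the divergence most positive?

D

Divergence at each region's feature centre — A: about -4, B: about +2, C: about -6, D: about +8. Region D is most positive.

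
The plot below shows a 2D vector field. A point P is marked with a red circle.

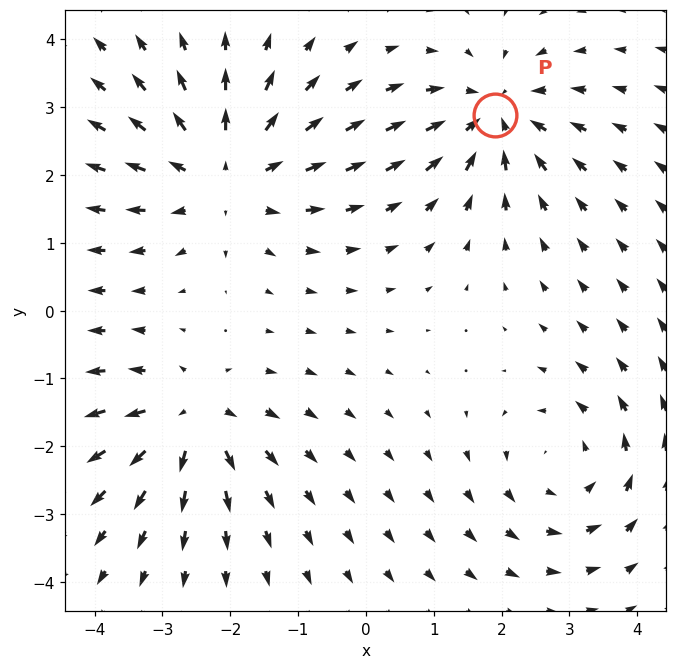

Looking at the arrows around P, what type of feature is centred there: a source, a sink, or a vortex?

sink

At P (1.9, 2.9) the arrows converge inward. Divergence about -4, curl ≈0 — negative divergence with near-zero curl is a sink.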